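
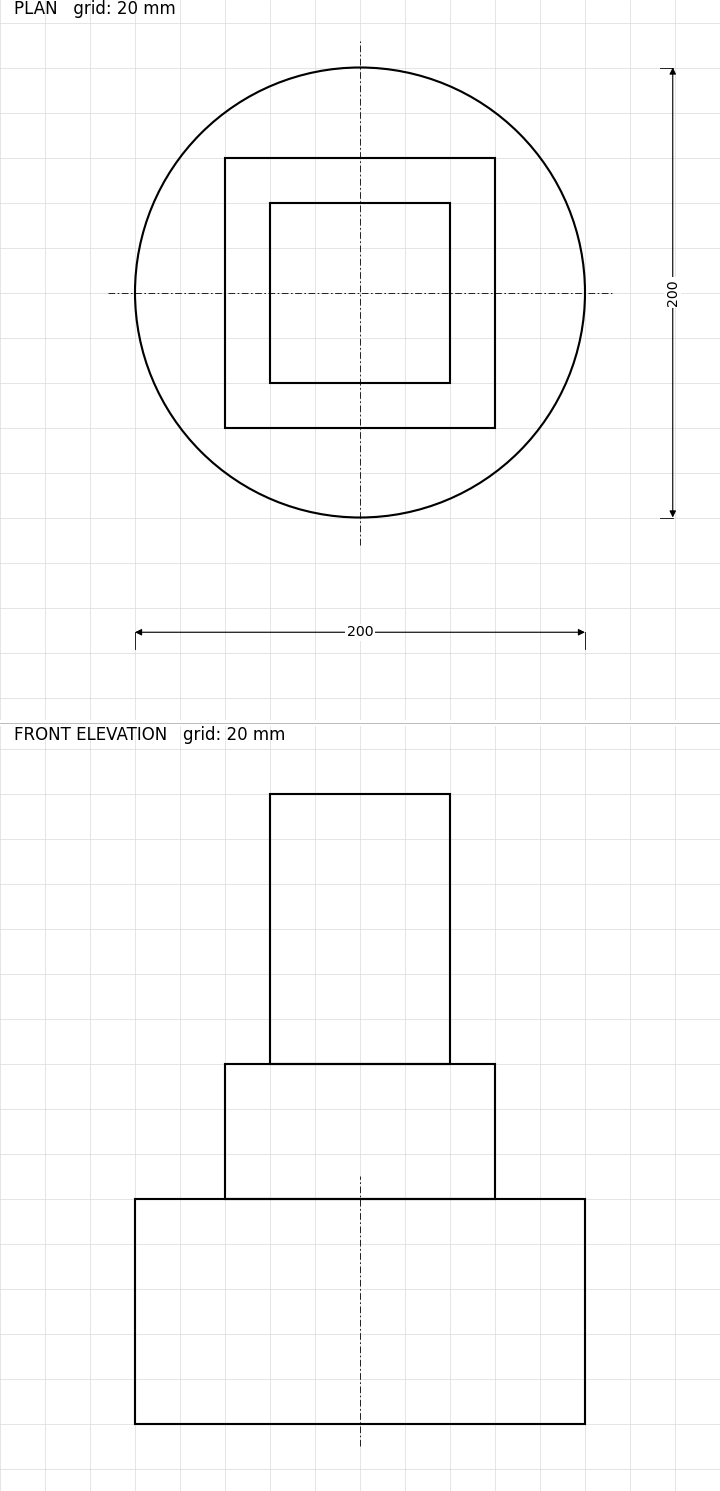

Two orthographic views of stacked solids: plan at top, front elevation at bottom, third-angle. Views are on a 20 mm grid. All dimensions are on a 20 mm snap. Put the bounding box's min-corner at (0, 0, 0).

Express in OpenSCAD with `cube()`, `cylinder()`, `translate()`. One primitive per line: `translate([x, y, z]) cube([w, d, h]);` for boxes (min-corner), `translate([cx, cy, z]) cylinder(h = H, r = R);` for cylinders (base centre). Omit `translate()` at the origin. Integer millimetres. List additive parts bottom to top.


translate([100, 100, 0]) cylinder(h = 100, r = 100);
translate([40, 40, 100]) cube([120, 120, 60]);
translate([60, 60, 160]) cube([80, 80, 120]);


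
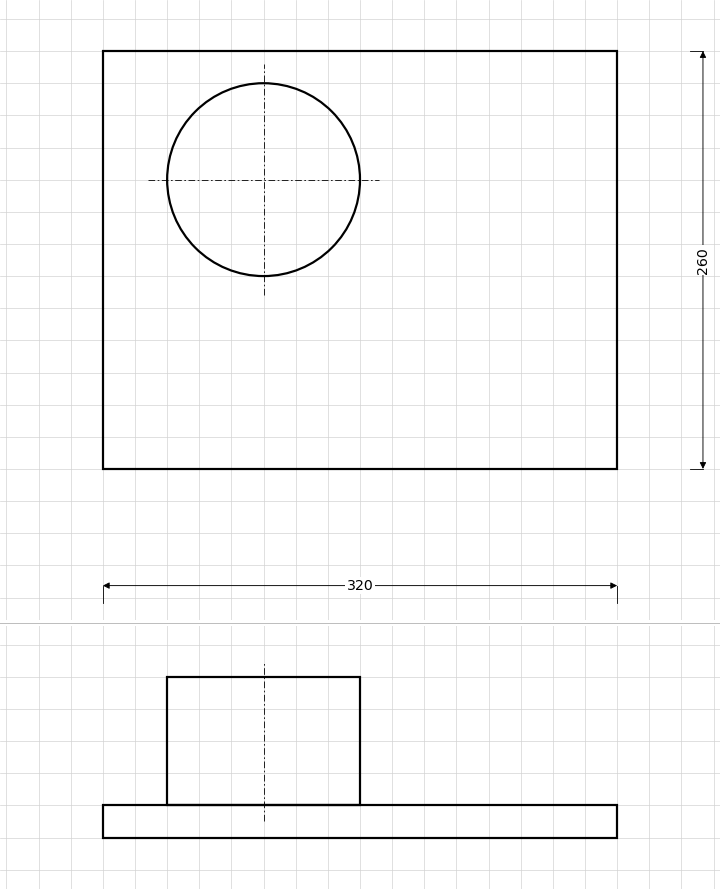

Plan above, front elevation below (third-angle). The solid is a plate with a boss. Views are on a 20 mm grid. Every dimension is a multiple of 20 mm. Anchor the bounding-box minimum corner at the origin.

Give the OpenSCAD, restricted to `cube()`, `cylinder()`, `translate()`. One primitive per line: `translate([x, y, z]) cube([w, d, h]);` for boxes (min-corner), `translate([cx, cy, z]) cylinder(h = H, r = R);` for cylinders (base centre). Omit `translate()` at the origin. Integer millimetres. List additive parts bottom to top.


cube([320, 260, 20]);
translate([100, 180, 20]) cylinder(h = 80, r = 60);


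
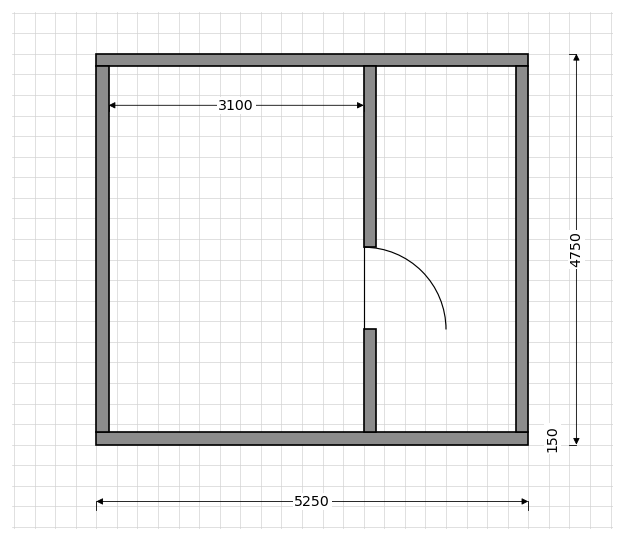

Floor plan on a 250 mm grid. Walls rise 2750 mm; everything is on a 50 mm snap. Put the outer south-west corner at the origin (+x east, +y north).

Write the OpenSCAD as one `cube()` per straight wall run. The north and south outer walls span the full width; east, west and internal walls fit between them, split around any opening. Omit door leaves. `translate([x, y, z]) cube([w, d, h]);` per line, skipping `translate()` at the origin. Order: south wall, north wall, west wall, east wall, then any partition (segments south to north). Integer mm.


cube([5250, 150, 2750]);
translate([0, 4600, 0]) cube([5250, 150, 2750]);
translate([0, 150, 0]) cube([150, 4450, 2750]);
translate([5100, 150, 0]) cube([150, 4450, 2750]);
translate([3250, 150, 0]) cube([150, 1250, 2750]);
translate([3250, 2400, 0]) cube([150, 2200, 2750]);


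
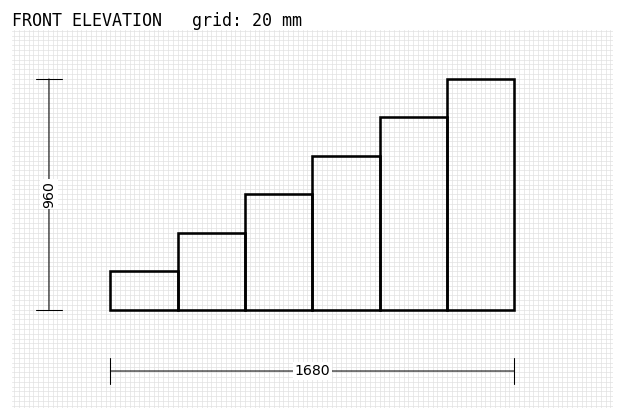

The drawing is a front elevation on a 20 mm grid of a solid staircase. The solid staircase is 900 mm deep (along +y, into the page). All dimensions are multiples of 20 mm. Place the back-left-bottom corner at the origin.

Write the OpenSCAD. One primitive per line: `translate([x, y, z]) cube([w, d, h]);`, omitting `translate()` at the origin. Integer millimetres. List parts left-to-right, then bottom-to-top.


cube([280, 900, 160]);
translate([280, 0, 0]) cube([280, 900, 320]);
translate([560, 0, 0]) cube([280, 900, 480]);
translate([840, 0, 0]) cube([280, 900, 640]);
translate([1120, 0, 0]) cube([280, 900, 800]);
translate([1400, 0, 0]) cube([280, 900, 960]);


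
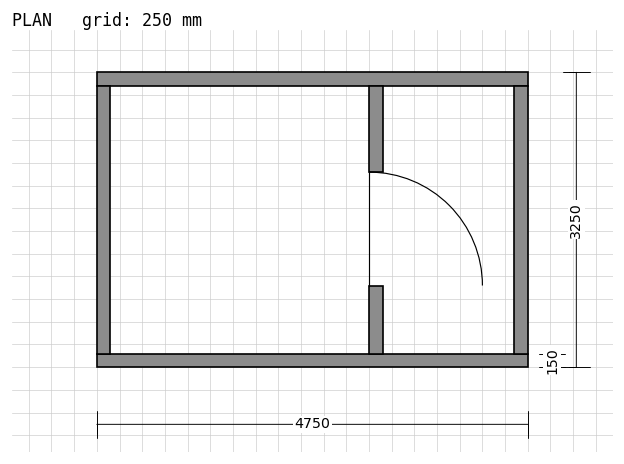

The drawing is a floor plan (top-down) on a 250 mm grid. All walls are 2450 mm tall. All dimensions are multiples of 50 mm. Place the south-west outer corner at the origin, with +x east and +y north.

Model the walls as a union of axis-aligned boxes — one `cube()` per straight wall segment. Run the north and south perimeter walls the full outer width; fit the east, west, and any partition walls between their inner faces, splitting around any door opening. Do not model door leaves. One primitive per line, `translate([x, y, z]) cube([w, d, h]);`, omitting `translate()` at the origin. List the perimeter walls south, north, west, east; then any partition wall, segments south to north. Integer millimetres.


cube([4750, 150, 2450]);
translate([0, 3100, 0]) cube([4750, 150, 2450]);
translate([0, 150, 0]) cube([150, 2950, 2450]);
translate([4600, 150, 0]) cube([150, 2950, 2450]);
translate([3000, 150, 0]) cube([150, 750, 2450]);
translate([3000, 2150, 0]) cube([150, 950, 2450]);


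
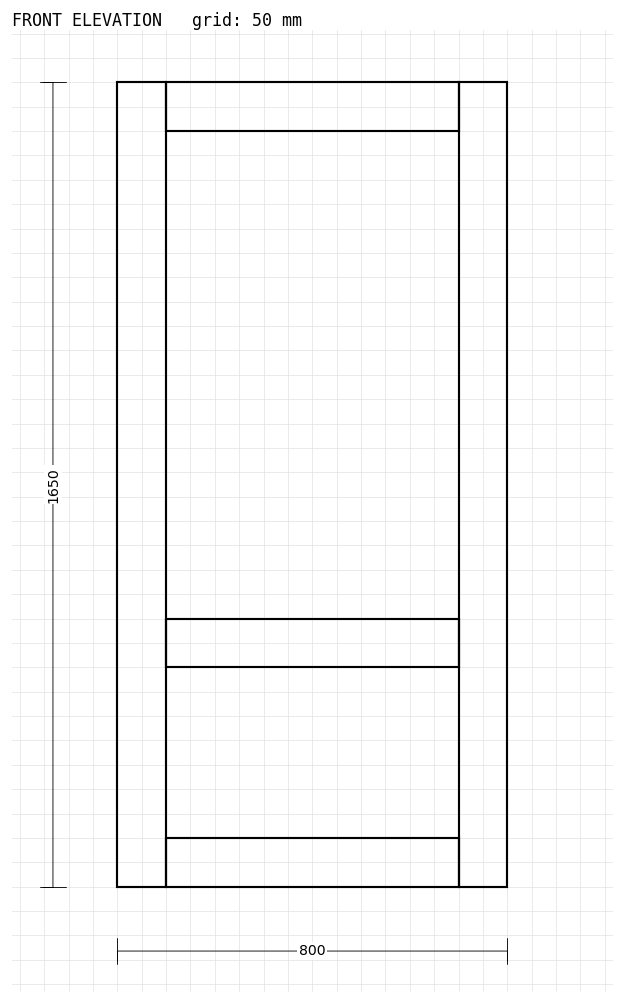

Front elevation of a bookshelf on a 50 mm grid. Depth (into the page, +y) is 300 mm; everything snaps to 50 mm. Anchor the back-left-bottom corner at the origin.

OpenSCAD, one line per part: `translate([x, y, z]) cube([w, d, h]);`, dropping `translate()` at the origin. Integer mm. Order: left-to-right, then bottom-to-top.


cube([100, 300, 1650]);
translate([100, 0, 0]) cube([600, 300, 100]);
translate([100, 0, 450]) cube([600, 300, 100]);
translate([100, 0, 1550]) cube([600, 300, 100]);
translate([700, 0, 0]) cube([100, 300, 1650]);


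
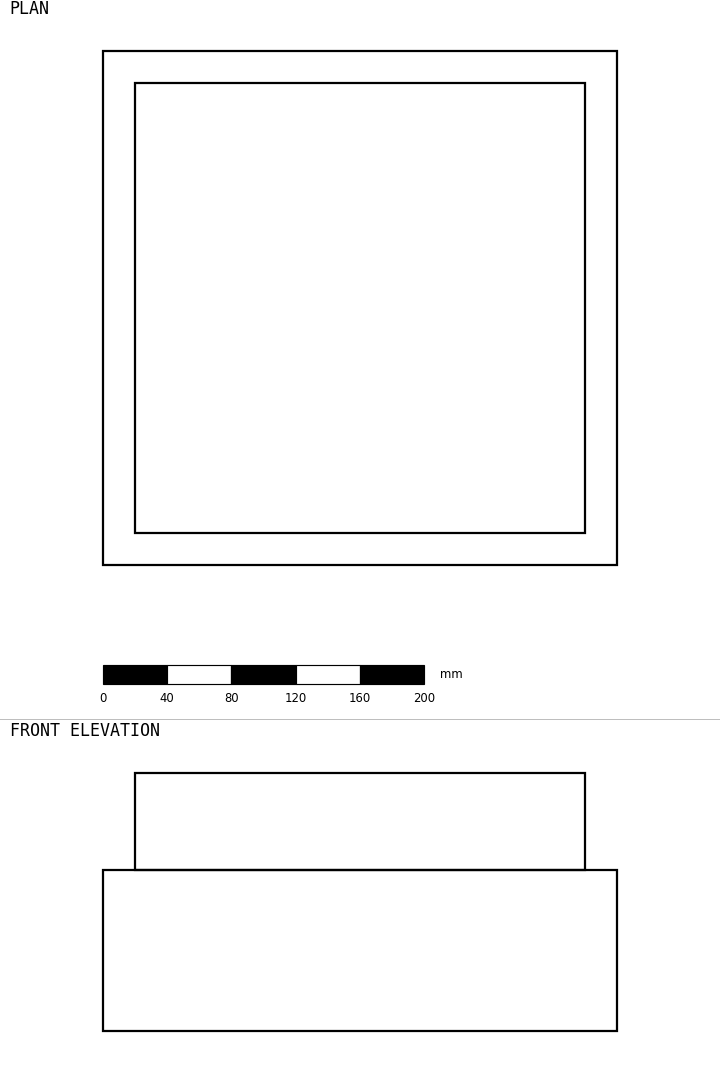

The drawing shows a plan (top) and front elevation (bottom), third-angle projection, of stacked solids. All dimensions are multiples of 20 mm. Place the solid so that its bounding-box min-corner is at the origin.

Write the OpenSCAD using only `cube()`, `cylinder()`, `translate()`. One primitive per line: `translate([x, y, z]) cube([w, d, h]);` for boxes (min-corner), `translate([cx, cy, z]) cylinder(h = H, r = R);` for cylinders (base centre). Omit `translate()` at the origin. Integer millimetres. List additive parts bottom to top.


cube([320, 320, 100]);
translate([20, 20, 100]) cube([280, 280, 60]);


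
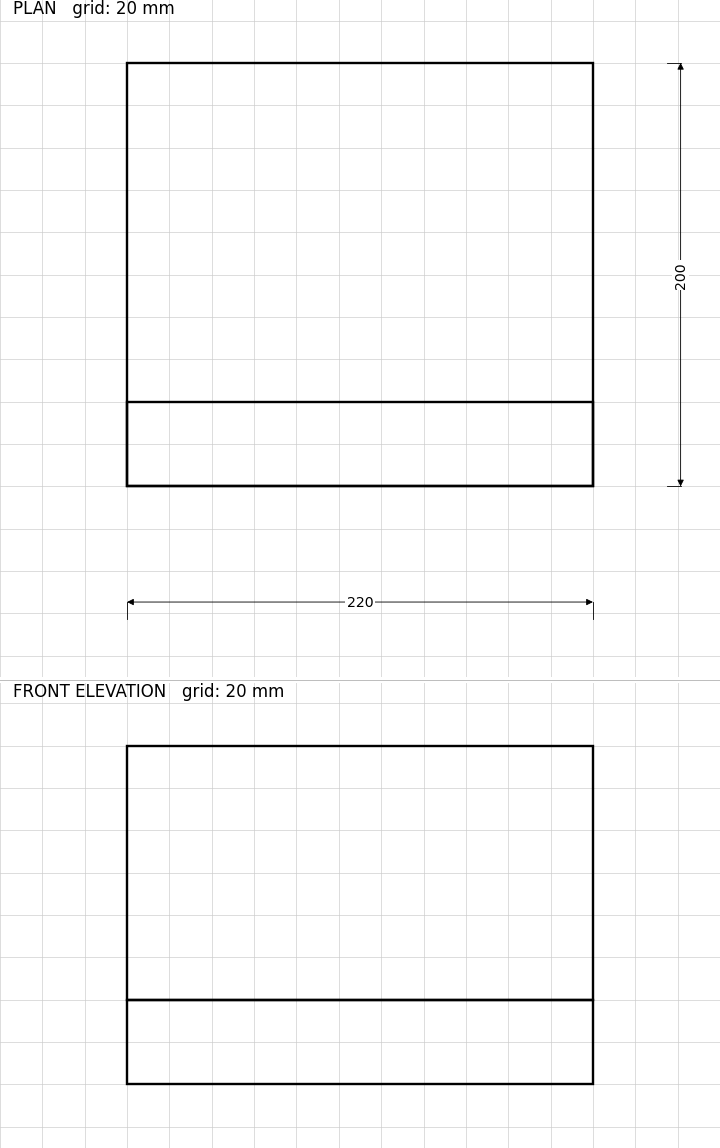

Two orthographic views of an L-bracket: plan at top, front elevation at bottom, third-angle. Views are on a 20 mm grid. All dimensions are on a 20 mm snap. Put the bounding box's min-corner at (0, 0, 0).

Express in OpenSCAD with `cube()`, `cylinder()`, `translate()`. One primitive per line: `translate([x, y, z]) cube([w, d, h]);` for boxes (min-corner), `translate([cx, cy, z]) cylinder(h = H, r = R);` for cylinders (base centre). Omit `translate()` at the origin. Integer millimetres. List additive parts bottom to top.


cube([220, 200, 40]);
translate([0, 0, 40]) cube([220, 40, 120]);


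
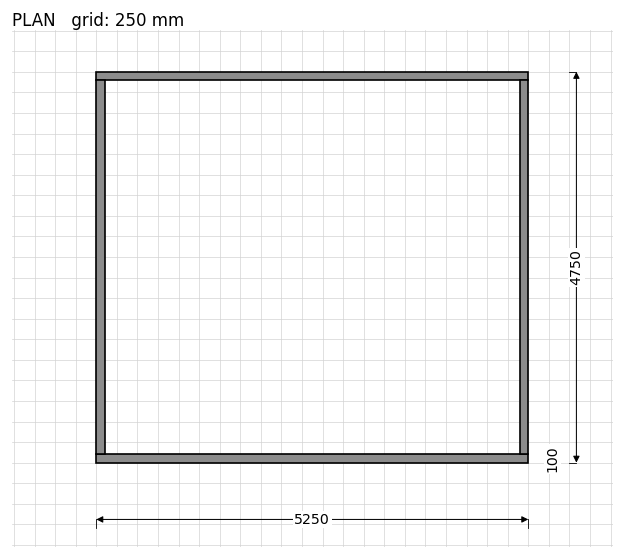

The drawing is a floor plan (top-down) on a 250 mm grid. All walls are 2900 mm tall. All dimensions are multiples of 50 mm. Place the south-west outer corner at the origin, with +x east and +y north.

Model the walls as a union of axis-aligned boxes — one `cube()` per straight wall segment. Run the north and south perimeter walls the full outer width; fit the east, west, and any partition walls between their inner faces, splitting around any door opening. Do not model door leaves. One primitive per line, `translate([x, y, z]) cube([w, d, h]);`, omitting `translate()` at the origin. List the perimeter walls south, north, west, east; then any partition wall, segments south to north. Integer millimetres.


cube([5250, 100, 2900]);
translate([0, 4650, 0]) cube([5250, 100, 2900]);
translate([0, 100, 0]) cube([100, 4550, 2900]);
translate([5150, 100, 0]) cube([100, 4550, 2900]);


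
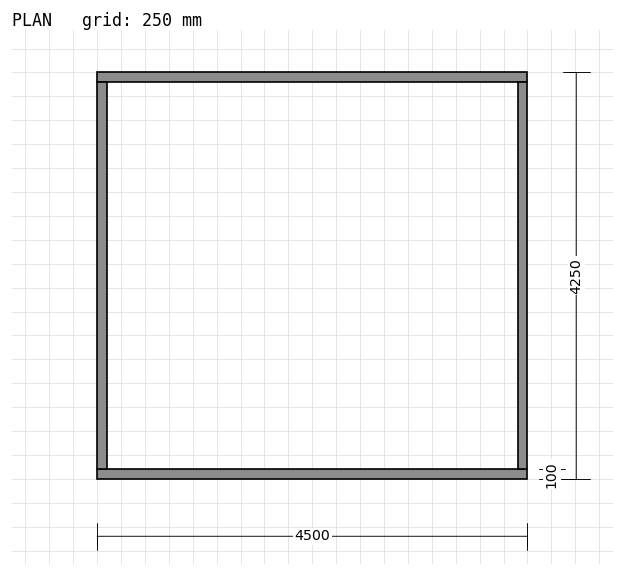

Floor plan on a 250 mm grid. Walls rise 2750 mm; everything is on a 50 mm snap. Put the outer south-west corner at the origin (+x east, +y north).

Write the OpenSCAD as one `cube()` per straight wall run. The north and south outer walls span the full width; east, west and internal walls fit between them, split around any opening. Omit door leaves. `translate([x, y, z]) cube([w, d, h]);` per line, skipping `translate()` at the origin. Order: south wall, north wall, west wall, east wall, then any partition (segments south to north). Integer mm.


cube([4500, 100, 2750]);
translate([0, 4150, 0]) cube([4500, 100, 2750]);
translate([0, 100, 0]) cube([100, 4050, 2750]);
translate([4400, 100, 0]) cube([100, 4050, 2750]);


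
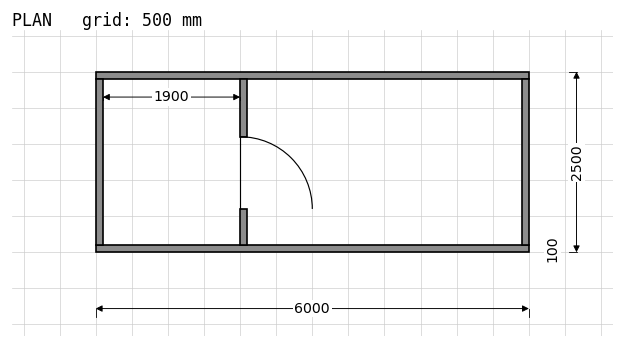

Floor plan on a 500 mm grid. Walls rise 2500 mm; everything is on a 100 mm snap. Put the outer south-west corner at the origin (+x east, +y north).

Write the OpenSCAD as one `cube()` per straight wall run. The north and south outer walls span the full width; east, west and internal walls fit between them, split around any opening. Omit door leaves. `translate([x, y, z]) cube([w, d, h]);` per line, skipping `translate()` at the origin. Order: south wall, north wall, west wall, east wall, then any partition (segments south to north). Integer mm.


cube([6000, 100, 2500]);
translate([0, 2400, 0]) cube([6000, 100, 2500]);
translate([0, 100, 0]) cube([100, 2300, 2500]);
translate([5900, 100, 0]) cube([100, 2300, 2500]);
translate([2000, 100, 0]) cube([100, 500, 2500]);
translate([2000, 1600, 0]) cube([100, 800, 2500]);


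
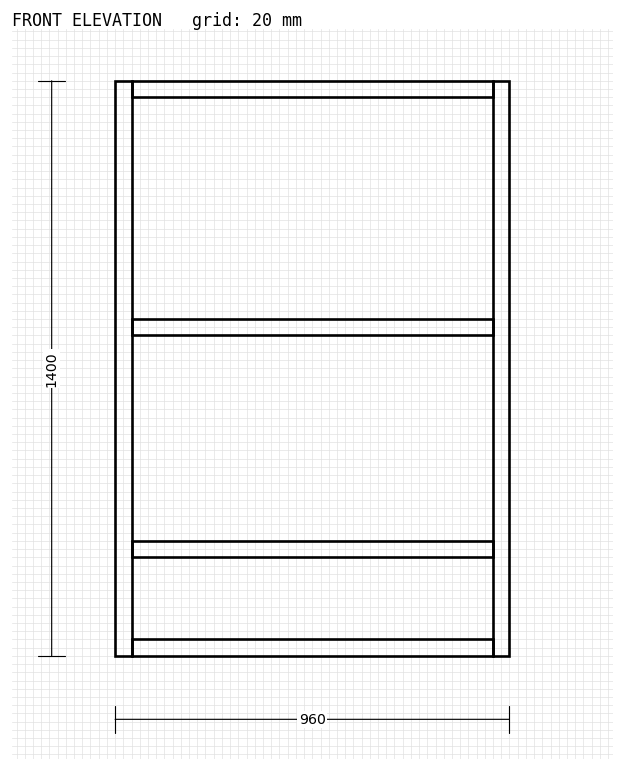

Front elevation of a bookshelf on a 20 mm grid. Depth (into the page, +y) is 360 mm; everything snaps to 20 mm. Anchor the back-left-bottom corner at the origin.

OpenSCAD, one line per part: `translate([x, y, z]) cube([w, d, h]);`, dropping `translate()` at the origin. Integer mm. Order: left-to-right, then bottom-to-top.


cube([40, 360, 1400]);
translate([40, 0, 0]) cube([880, 360, 40]);
translate([40, 0, 240]) cube([880, 360, 40]);
translate([40, 0, 780]) cube([880, 360, 40]);
translate([40, 0, 1360]) cube([880, 360, 40]);
translate([920, 0, 0]) cube([40, 360, 1400]);


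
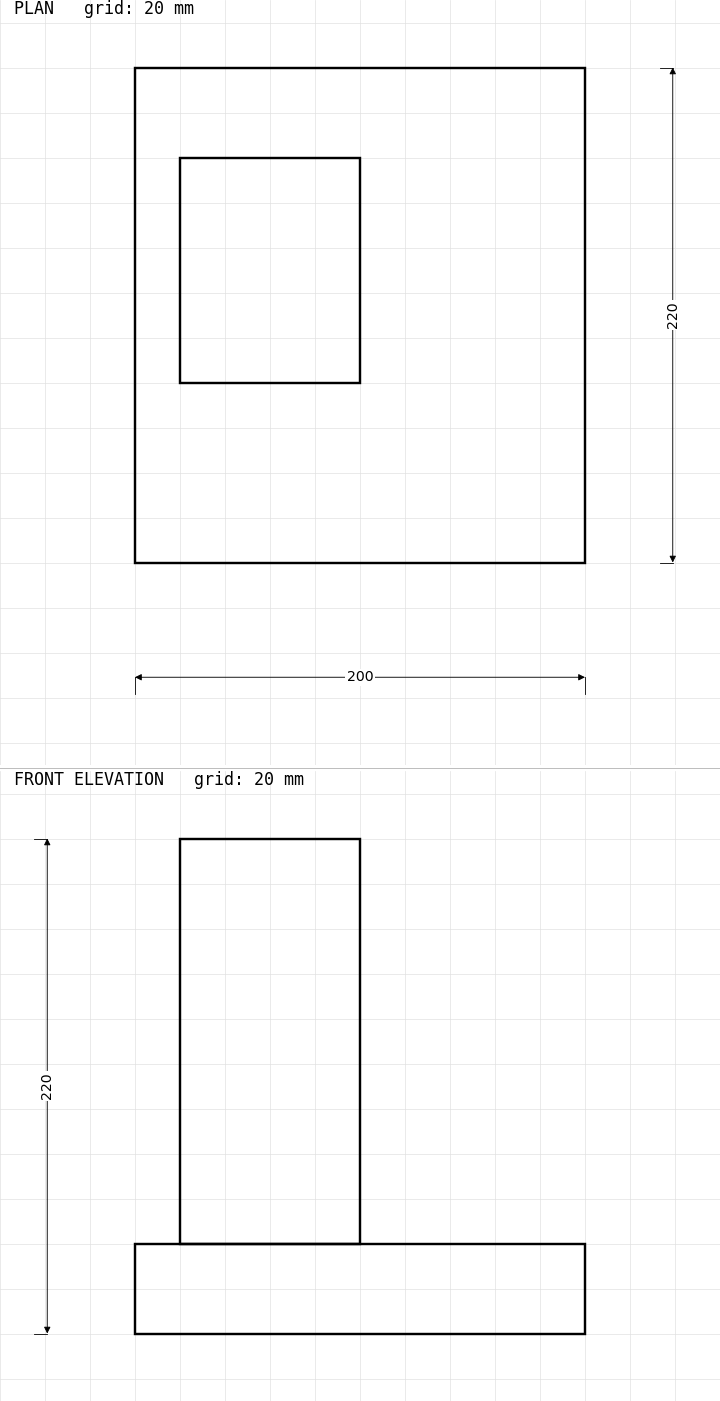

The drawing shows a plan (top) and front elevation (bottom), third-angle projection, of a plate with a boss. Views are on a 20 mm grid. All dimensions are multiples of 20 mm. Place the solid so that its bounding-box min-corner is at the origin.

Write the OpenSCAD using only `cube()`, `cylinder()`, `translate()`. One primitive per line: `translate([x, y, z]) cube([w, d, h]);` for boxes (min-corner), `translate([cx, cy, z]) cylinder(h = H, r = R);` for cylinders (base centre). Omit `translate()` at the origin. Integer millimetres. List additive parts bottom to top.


cube([200, 220, 40]);
translate([20, 80, 40]) cube([80, 100, 180]);


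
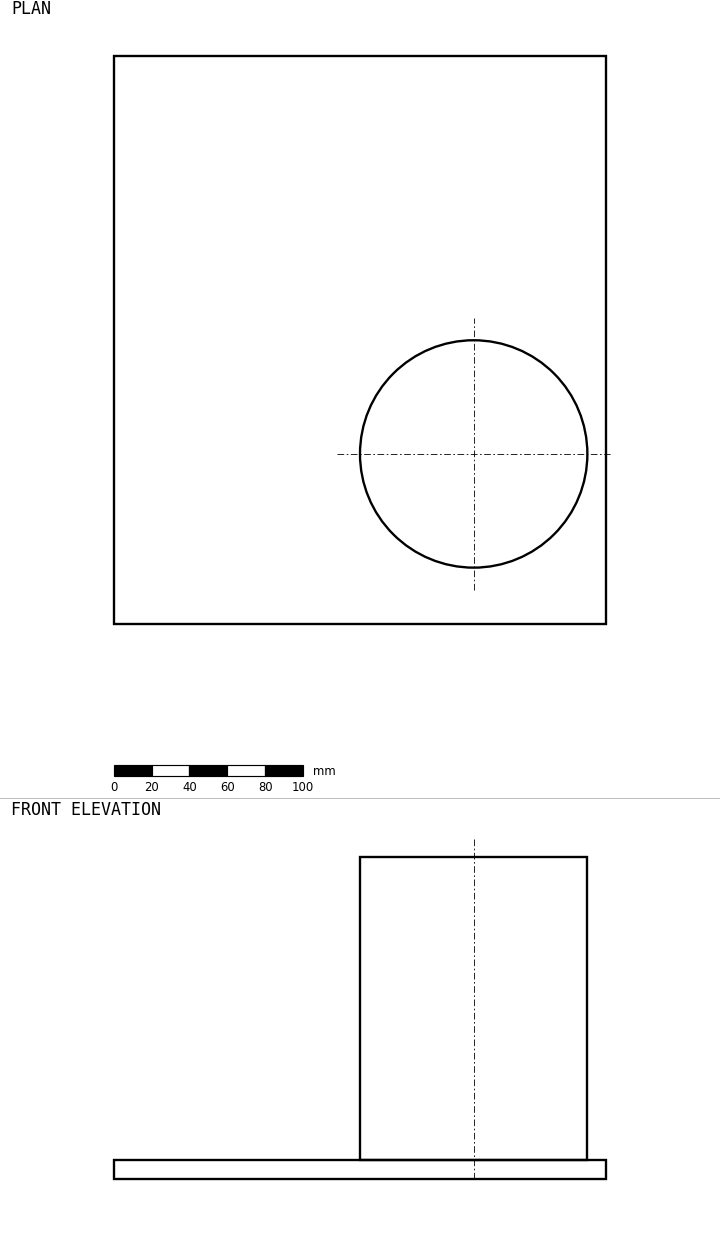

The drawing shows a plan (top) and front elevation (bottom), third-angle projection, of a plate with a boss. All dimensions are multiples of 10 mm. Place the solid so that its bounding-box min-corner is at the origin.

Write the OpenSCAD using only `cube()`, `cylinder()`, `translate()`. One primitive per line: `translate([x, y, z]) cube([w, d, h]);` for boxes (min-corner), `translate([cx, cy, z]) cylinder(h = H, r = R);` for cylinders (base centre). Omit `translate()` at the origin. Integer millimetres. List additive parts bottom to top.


cube([260, 300, 10]);
translate([190, 90, 10]) cylinder(h = 160, r = 60);


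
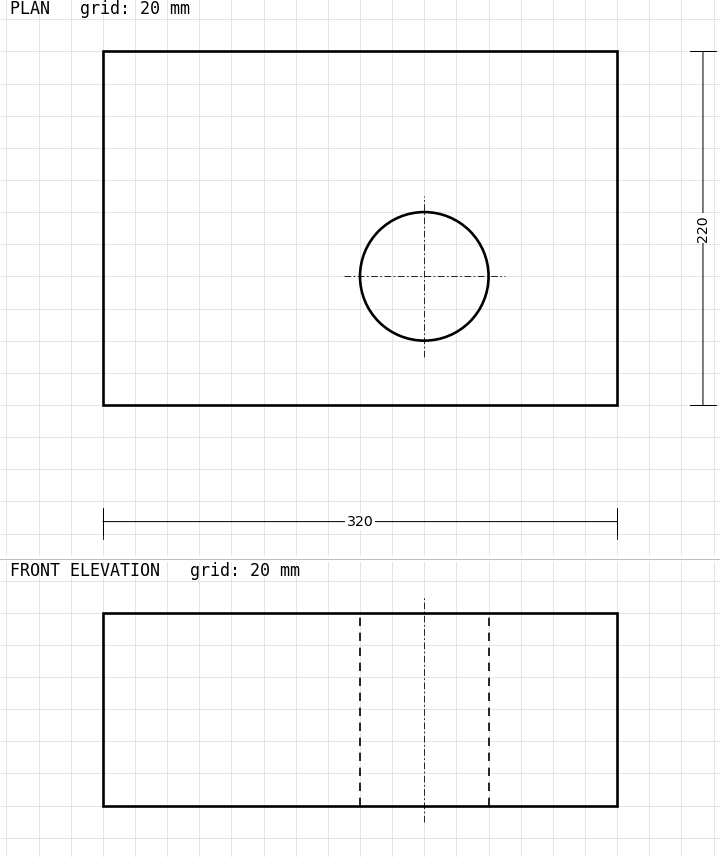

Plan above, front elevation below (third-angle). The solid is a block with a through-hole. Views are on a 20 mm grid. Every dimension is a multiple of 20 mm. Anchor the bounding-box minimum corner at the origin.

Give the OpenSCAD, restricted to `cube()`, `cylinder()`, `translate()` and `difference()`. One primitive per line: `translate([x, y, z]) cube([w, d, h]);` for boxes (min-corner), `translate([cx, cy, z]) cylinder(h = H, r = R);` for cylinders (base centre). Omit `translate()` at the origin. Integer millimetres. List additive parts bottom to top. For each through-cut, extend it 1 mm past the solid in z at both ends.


difference() {
  cube([320, 220, 120]);
  translate([200, 80, -1]) cylinder(h = 122, r = 40);
}


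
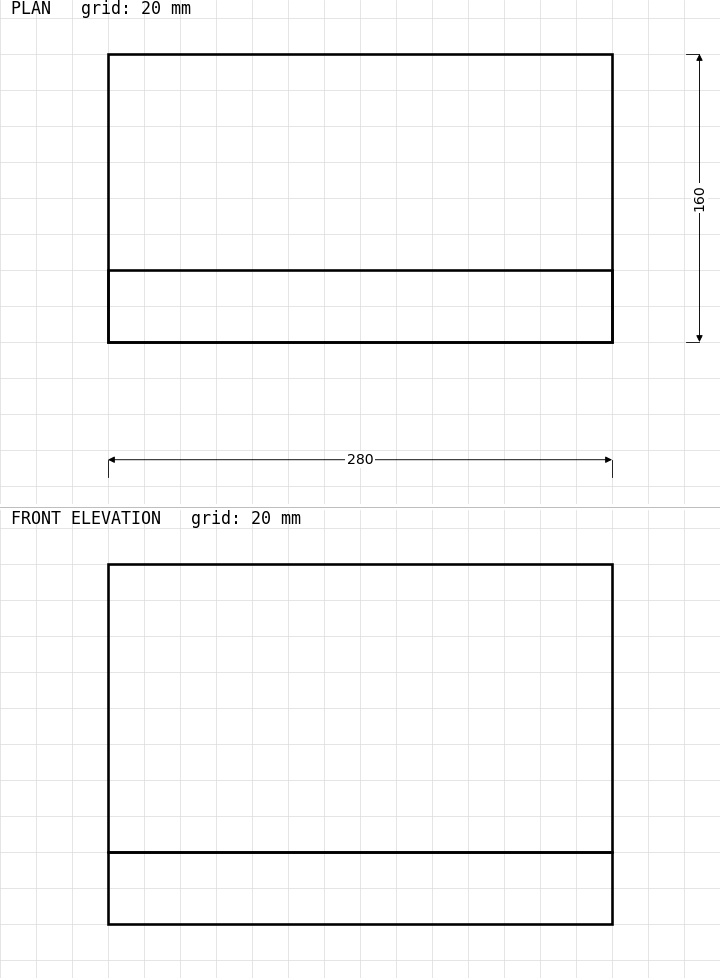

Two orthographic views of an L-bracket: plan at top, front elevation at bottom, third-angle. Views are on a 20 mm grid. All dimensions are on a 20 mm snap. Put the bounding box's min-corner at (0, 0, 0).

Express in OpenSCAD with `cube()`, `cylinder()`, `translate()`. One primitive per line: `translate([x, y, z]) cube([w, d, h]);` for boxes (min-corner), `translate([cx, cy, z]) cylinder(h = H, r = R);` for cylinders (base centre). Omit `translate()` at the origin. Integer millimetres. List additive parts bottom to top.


cube([280, 160, 40]);
translate([0, 0, 40]) cube([280, 40, 160]);


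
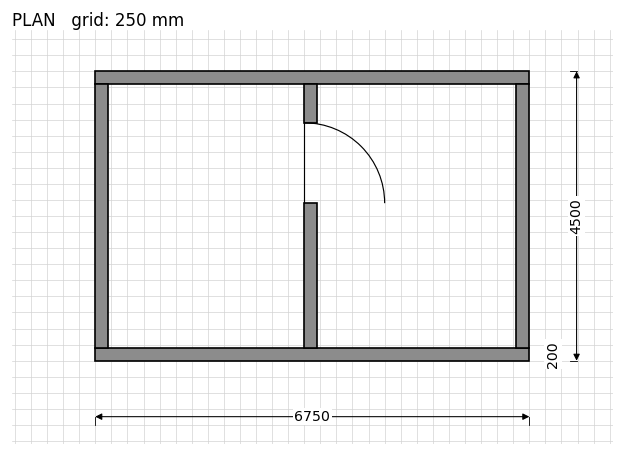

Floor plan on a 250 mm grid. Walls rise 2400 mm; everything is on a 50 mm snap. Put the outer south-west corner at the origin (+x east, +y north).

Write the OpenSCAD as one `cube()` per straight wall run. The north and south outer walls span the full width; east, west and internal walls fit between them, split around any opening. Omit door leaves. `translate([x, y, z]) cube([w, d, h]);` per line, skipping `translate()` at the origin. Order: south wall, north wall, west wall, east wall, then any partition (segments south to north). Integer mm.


cube([6750, 200, 2400]);
translate([0, 4300, 0]) cube([6750, 200, 2400]);
translate([0, 200, 0]) cube([200, 4100, 2400]);
translate([6550, 200, 0]) cube([200, 4100, 2400]);
translate([3250, 200, 0]) cube([200, 2250, 2400]);
translate([3250, 3700, 0]) cube([200, 600, 2400]);


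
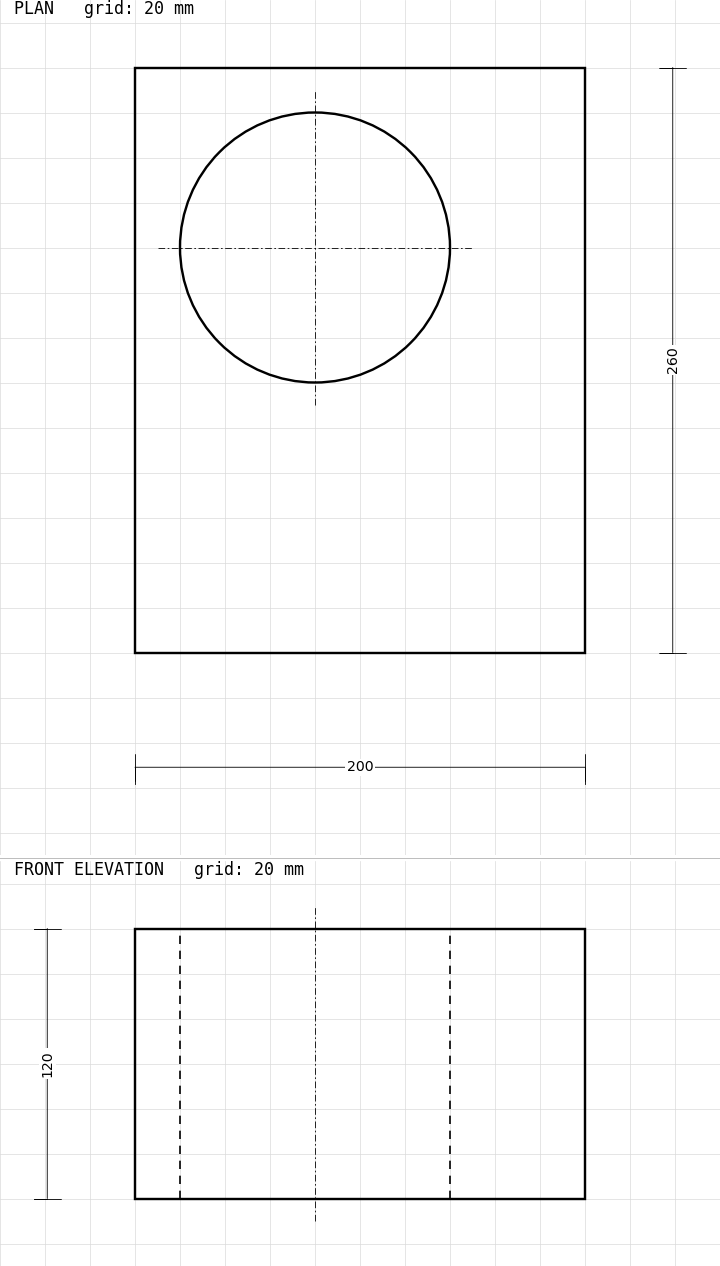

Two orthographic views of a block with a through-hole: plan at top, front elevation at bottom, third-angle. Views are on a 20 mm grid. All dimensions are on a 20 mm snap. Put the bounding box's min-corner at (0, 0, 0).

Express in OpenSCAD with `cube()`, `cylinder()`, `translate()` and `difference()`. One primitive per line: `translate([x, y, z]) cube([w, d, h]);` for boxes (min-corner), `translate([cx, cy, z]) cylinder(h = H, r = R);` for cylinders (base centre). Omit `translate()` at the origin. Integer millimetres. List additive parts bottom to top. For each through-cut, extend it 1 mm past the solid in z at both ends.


difference() {
  cube([200, 260, 120]);
  translate([80, 180, -1]) cylinder(h = 122, r = 60);
}


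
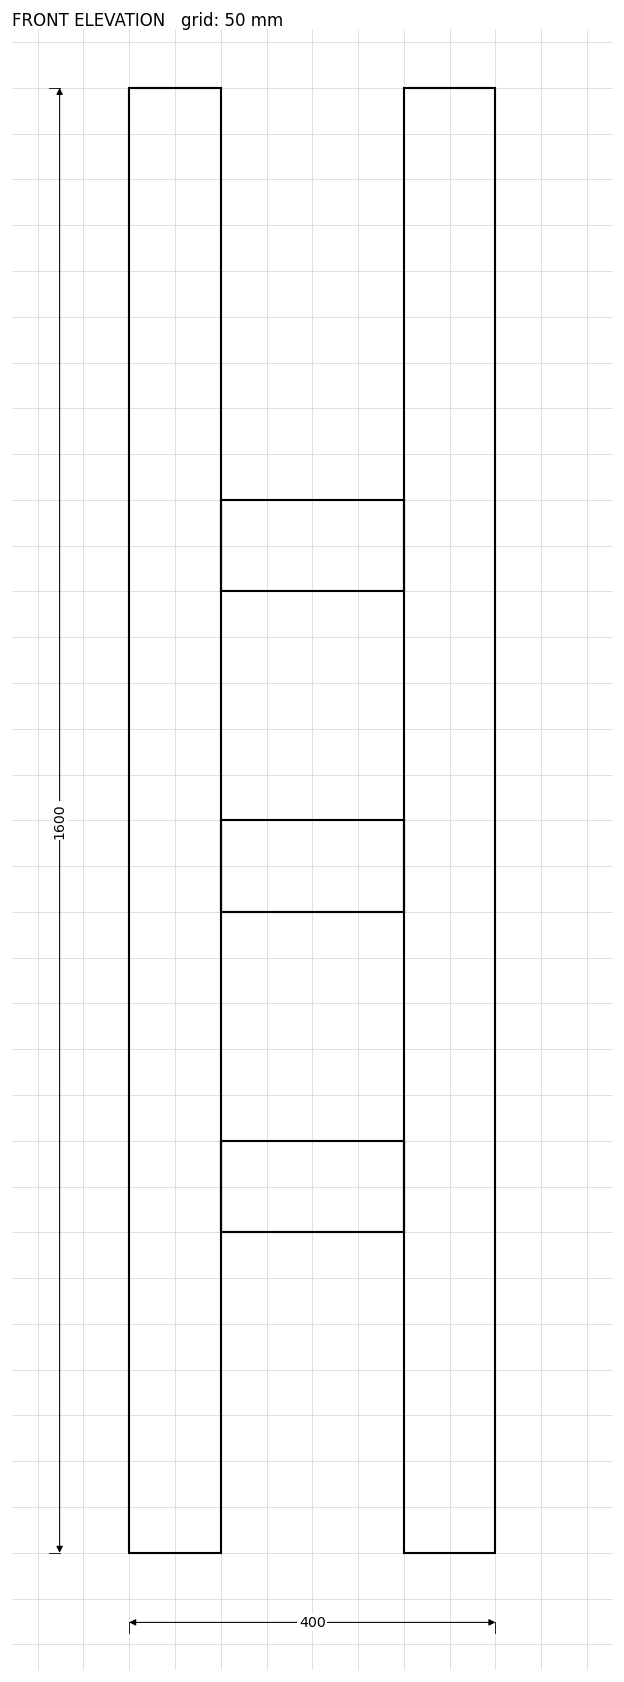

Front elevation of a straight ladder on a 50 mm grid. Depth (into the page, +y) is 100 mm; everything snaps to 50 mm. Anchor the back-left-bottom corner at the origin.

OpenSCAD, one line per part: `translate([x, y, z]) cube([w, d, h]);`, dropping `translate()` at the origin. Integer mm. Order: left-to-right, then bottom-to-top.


cube([100, 100, 1600]);
translate([100, 0, 350]) cube([200, 100, 100]);
translate([100, 0, 700]) cube([200, 100, 100]);
translate([100, 0, 1050]) cube([200, 100, 100]);
translate([300, 0, 0]) cube([100, 100, 1600]);


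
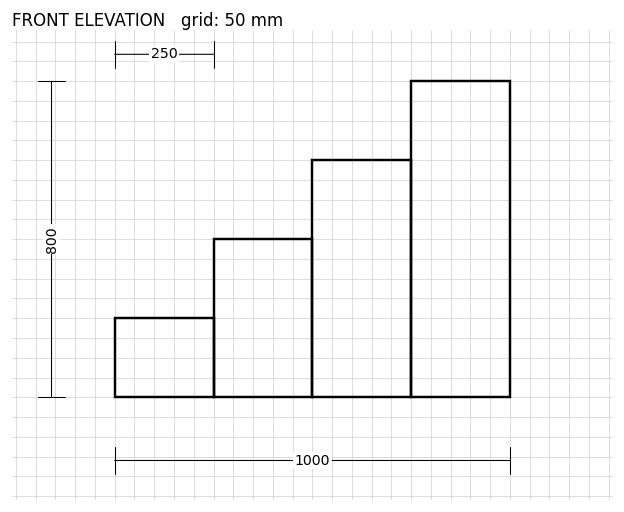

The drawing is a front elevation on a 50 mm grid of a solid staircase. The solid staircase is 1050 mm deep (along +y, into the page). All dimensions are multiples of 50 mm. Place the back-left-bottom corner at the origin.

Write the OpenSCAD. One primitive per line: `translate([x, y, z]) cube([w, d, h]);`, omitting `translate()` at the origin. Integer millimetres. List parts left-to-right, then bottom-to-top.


cube([250, 1050, 200]);
translate([250, 0, 0]) cube([250, 1050, 400]);
translate([500, 0, 0]) cube([250, 1050, 600]);
translate([750, 0, 0]) cube([250, 1050, 800]);


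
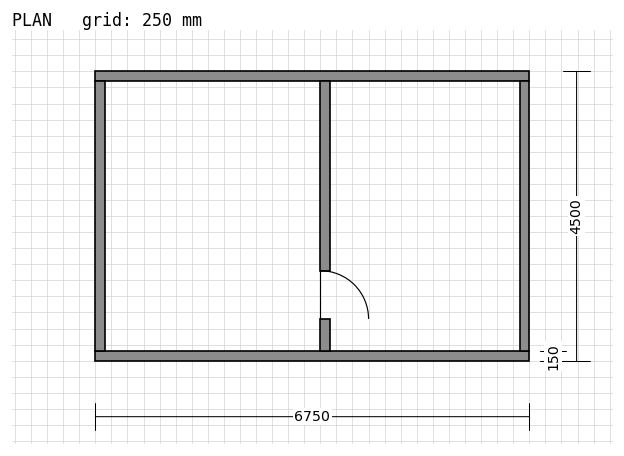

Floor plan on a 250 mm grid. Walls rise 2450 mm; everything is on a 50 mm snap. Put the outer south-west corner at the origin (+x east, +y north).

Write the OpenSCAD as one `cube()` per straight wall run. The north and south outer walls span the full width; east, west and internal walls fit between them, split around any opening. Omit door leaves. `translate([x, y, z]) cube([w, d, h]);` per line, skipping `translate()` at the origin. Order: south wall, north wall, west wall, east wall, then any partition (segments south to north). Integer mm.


cube([6750, 150, 2450]);
translate([0, 4350, 0]) cube([6750, 150, 2450]);
translate([0, 150, 0]) cube([150, 4200, 2450]);
translate([6600, 150, 0]) cube([150, 4200, 2450]);
translate([3500, 150, 0]) cube([150, 500, 2450]);
translate([3500, 1400, 0]) cube([150, 2950, 2450]);


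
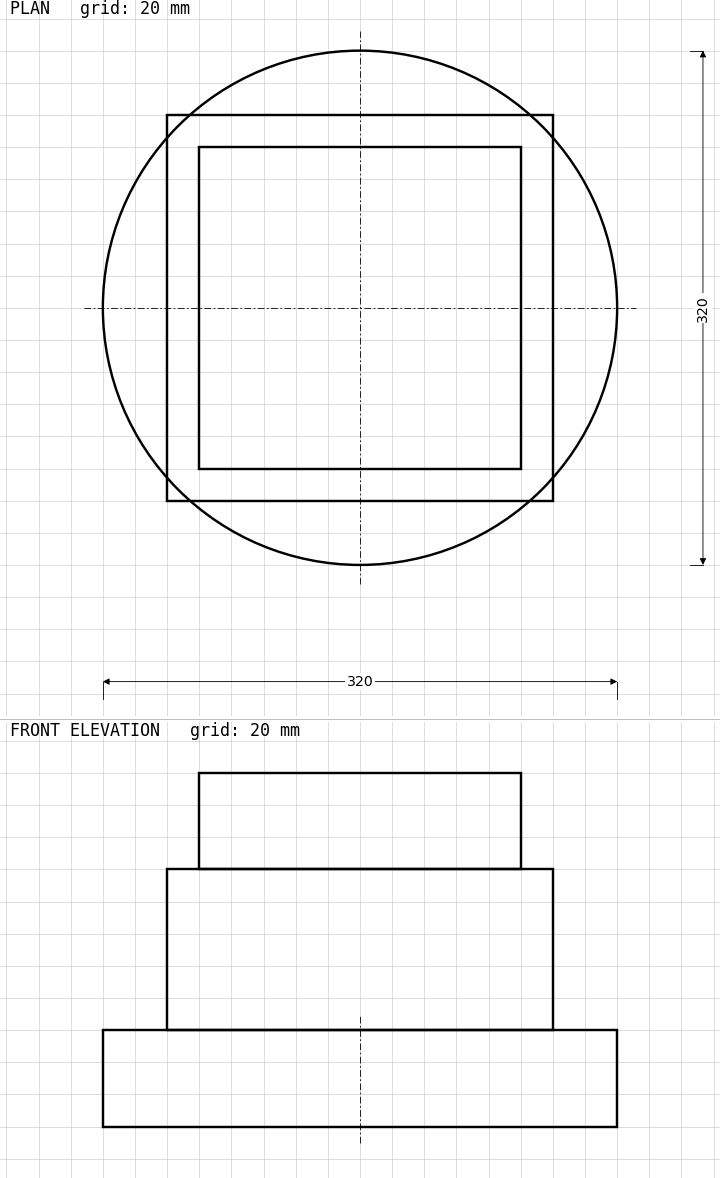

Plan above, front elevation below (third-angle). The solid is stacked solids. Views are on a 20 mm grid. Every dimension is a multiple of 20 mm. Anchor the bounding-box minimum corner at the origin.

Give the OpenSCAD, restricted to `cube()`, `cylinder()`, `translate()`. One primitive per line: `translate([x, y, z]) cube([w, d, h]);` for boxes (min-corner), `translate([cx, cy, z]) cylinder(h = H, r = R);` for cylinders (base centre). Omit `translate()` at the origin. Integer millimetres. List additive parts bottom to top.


translate([160, 160, 0]) cylinder(h = 60, r = 160);
translate([40, 40, 60]) cube([240, 240, 100]);
translate([60, 60, 160]) cube([200, 200, 60]);


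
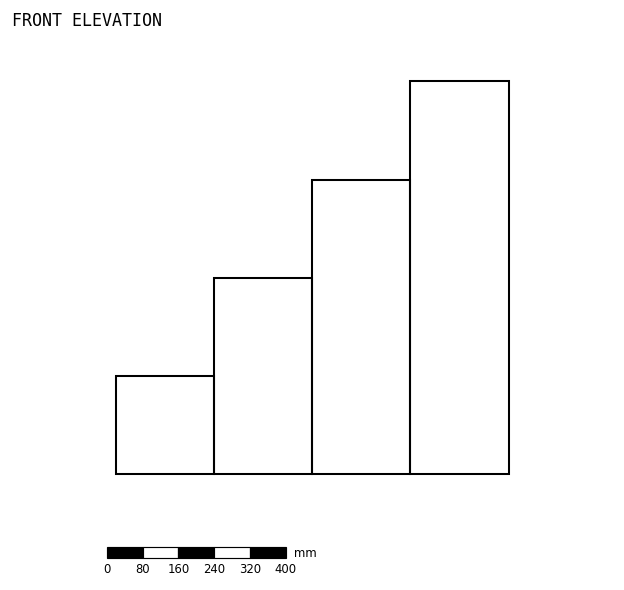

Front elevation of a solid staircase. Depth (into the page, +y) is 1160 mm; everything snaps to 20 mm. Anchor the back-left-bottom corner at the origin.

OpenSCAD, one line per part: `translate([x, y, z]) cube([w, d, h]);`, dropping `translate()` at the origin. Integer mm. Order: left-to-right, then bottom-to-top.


cube([220, 1160, 220]);
translate([220, 0, 0]) cube([220, 1160, 440]);
translate([440, 0, 0]) cube([220, 1160, 660]);
translate([660, 0, 0]) cube([220, 1160, 880]);


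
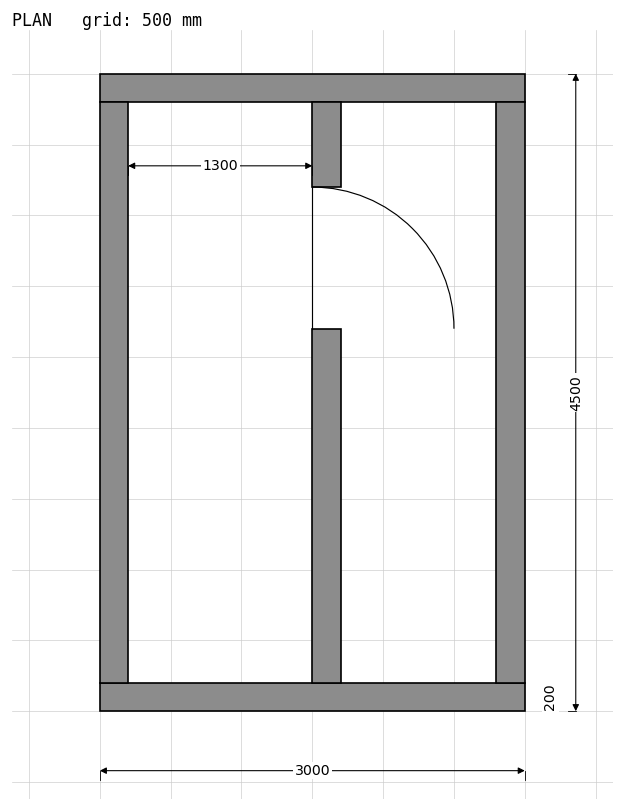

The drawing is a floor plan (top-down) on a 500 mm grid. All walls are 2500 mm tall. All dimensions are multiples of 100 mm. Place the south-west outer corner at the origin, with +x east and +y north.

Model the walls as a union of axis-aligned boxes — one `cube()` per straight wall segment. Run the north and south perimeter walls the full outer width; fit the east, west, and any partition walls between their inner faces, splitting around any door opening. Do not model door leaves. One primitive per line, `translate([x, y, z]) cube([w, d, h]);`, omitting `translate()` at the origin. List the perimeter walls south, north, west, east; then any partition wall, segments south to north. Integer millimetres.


cube([3000, 200, 2500]);
translate([0, 4300, 0]) cube([3000, 200, 2500]);
translate([0, 200, 0]) cube([200, 4100, 2500]);
translate([2800, 200, 0]) cube([200, 4100, 2500]);
translate([1500, 200, 0]) cube([200, 2500, 2500]);
translate([1500, 3700, 0]) cube([200, 600, 2500]);


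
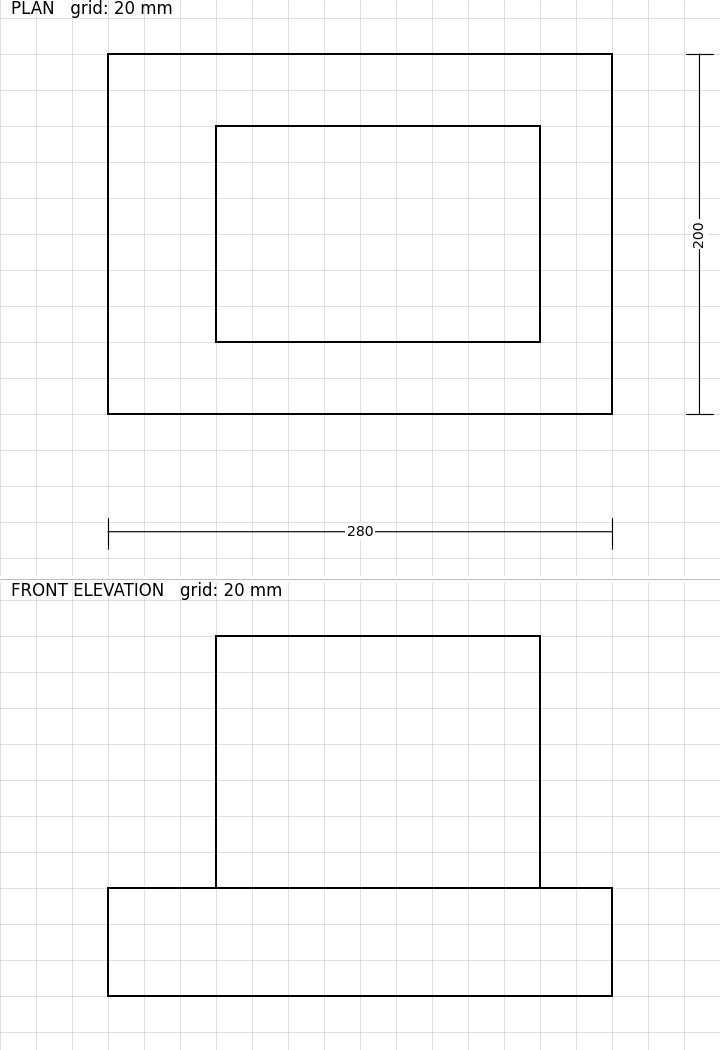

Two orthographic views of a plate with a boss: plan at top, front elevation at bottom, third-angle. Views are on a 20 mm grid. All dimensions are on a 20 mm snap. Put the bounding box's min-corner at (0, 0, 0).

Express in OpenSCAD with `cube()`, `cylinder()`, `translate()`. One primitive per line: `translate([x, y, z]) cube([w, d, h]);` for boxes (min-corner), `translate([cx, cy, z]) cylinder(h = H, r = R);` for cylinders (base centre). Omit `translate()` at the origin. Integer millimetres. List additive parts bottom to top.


cube([280, 200, 60]);
translate([60, 40, 60]) cube([180, 120, 140]);


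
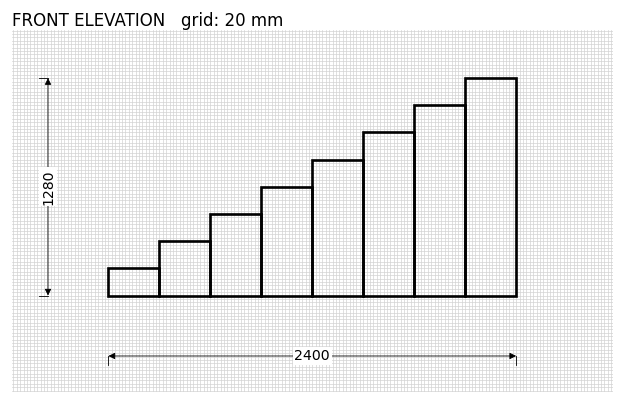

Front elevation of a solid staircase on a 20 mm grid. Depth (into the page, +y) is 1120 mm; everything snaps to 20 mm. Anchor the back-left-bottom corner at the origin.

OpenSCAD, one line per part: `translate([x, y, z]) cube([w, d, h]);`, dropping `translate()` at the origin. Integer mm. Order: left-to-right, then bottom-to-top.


cube([300, 1120, 160]);
translate([300, 0, 0]) cube([300, 1120, 320]);
translate([600, 0, 0]) cube([300, 1120, 480]);
translate([900, 0, 0]) cube([300, 1120, 640]);
translate([1200, 0, 0]) cube([300, 1120, 800]);
translate([1500, 0, 0]) cube([300, 1120, 960]);
translate([1800, 0, 0]) cube([300, 1120, 1120]);
translate([2100, 0, 0]) cube([300, 1120, 1280]);


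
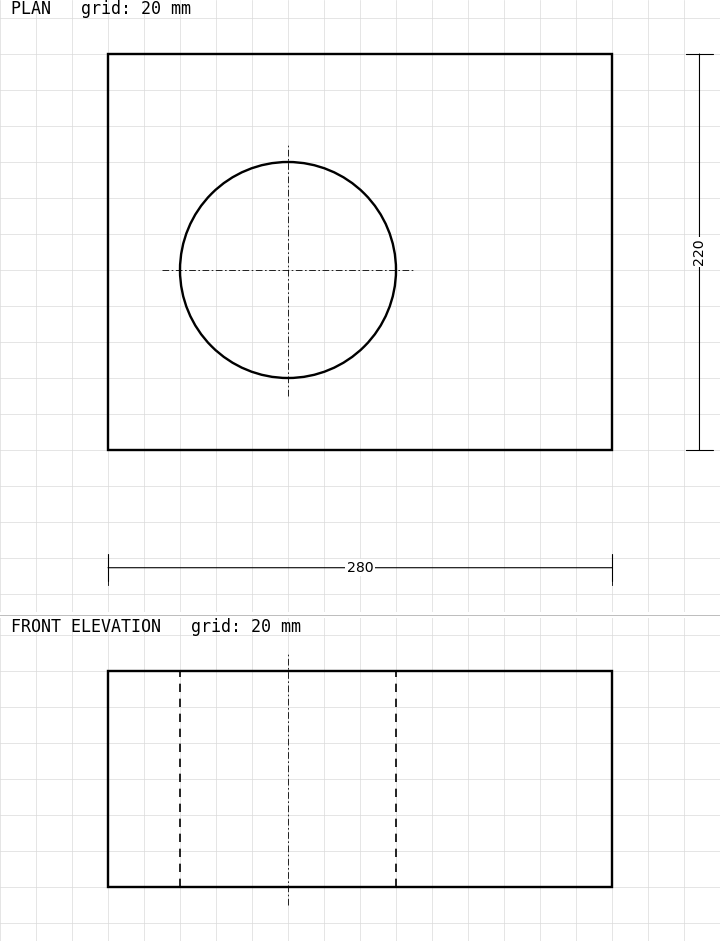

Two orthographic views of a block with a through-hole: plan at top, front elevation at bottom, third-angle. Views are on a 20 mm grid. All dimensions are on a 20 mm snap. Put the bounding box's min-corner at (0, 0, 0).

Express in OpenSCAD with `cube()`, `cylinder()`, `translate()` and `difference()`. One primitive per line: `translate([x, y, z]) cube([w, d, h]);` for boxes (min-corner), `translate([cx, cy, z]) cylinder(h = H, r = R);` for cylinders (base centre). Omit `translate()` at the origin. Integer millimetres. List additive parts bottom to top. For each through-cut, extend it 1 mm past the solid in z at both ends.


difference() {
  cube([280, 220, 120]);
  translate([100, 100, -1]) cylinder(h = 122, r = 60);
}


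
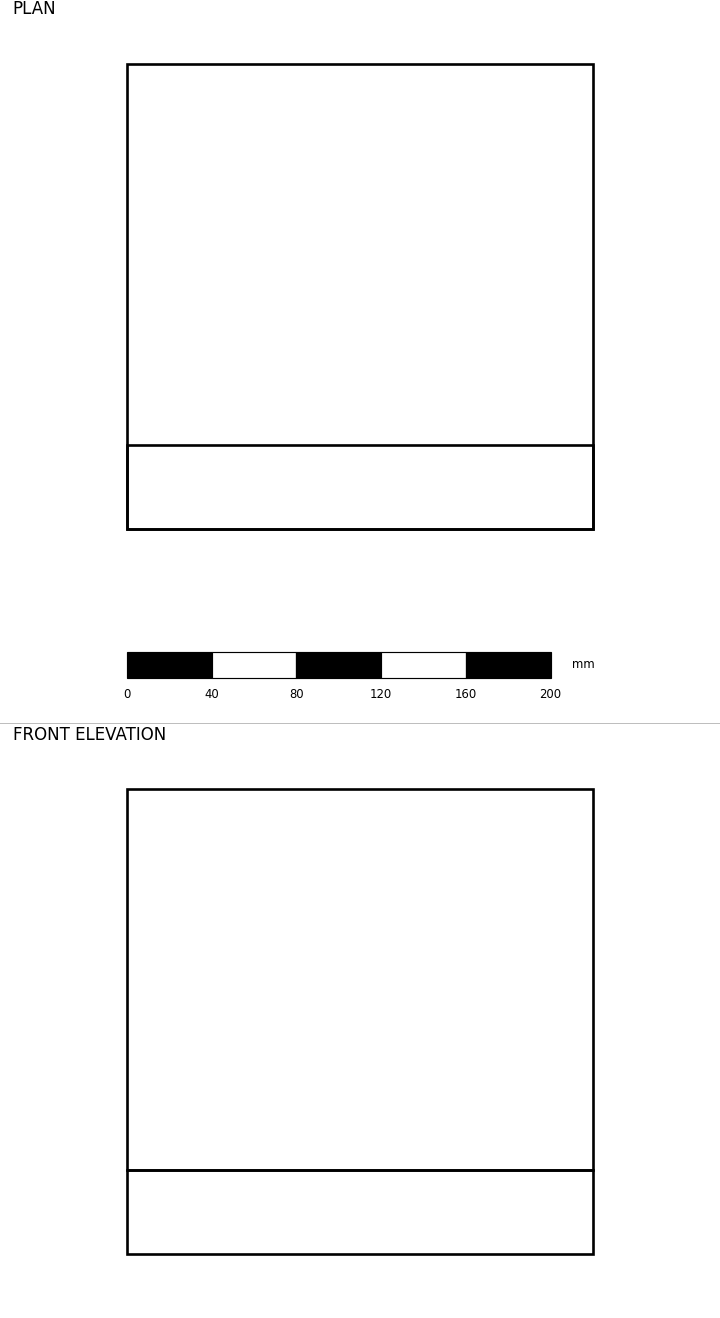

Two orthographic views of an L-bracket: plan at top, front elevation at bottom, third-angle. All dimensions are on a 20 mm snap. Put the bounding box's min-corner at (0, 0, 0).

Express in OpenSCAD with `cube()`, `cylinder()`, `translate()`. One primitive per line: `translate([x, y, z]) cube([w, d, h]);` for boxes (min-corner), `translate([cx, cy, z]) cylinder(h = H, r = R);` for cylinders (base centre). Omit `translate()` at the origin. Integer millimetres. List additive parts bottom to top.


cube([220, 220, 40]);
translate([0, 0, 40]) cube([220, 40, 180]);


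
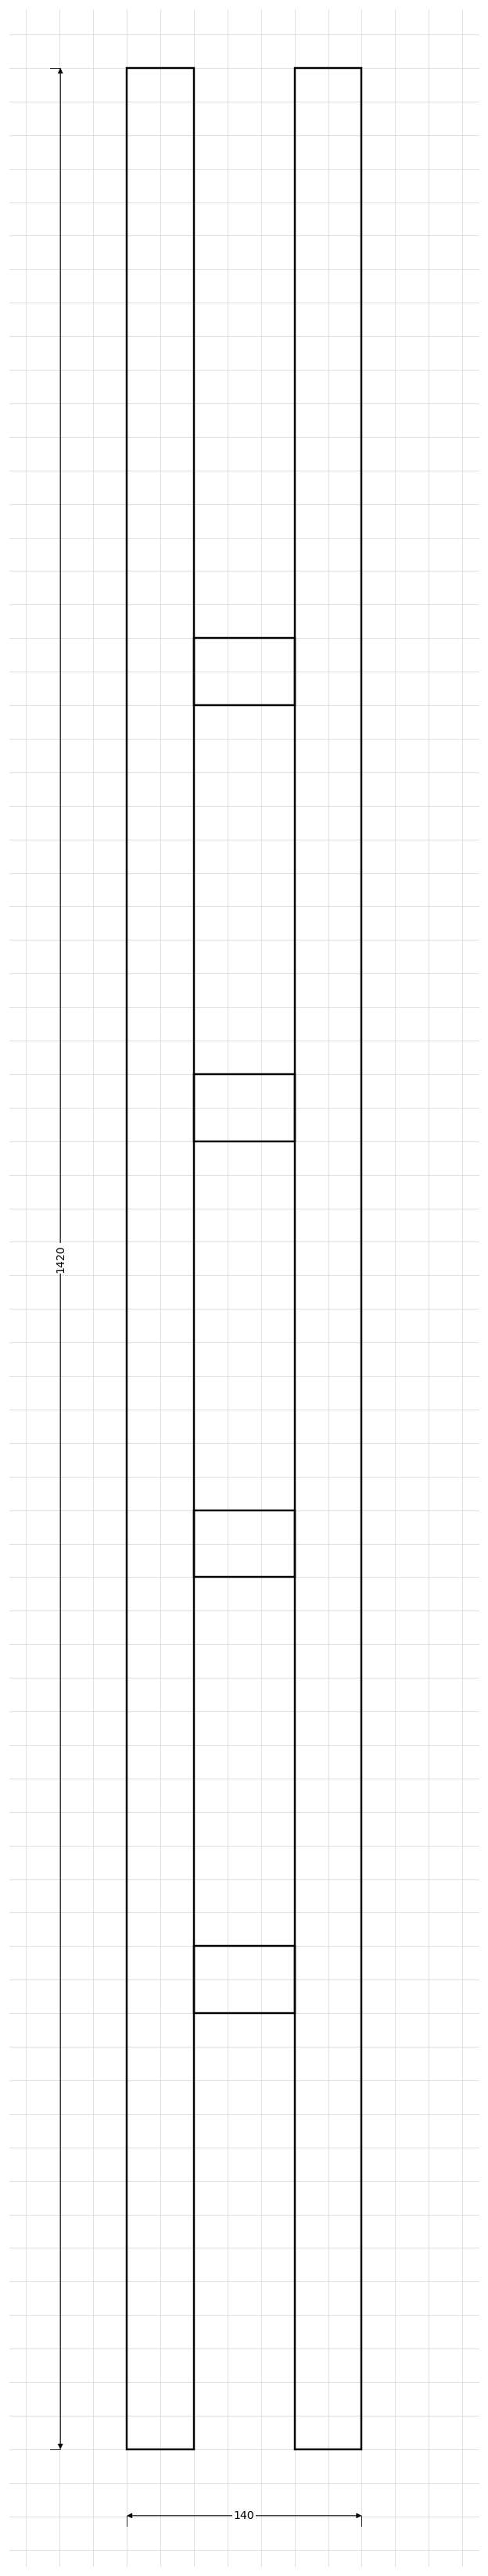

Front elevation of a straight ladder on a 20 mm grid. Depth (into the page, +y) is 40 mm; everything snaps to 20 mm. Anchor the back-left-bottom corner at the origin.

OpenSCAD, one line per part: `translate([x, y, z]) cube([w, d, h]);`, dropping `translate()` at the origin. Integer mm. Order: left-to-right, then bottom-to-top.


cube([40, 40, 1420]);
translate([40, 0, 260]) cube([60, 40, 40]);
translate([40, 0, 520]) cube([60, 40, 40]);
translate([40, 0, 780]) cube([60, 40, 40]);
translate([40, 0, 1040]) cube([60, 40, 40]);
translate([100, 0, 0]) cube([40, 40, 1420]);


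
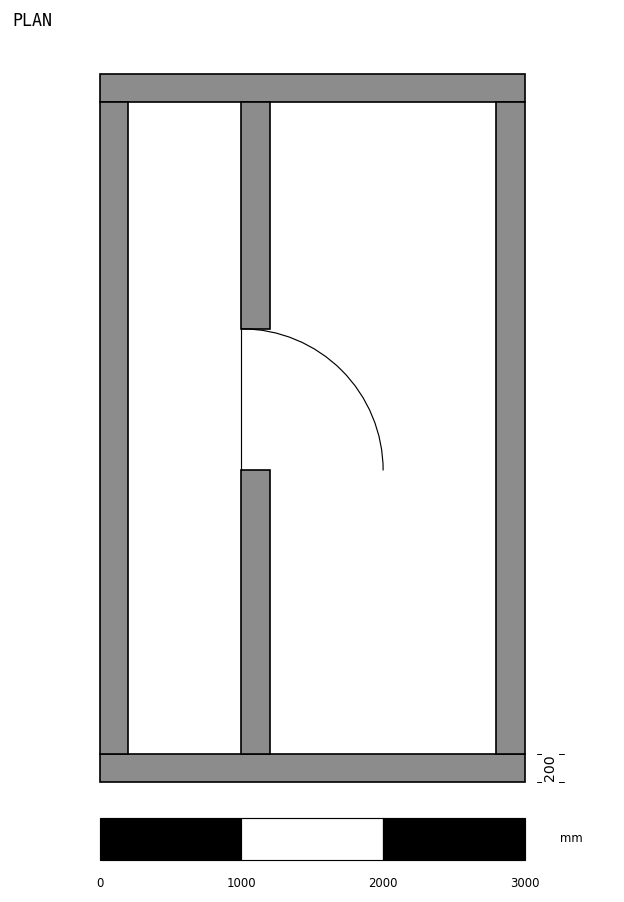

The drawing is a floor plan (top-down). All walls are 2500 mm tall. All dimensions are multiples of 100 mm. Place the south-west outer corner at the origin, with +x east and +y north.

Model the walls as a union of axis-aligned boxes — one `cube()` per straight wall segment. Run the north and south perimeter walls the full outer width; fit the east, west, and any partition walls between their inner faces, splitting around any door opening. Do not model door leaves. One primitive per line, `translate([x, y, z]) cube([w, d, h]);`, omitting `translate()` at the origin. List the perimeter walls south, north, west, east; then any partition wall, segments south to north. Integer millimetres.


cube([3000, 200, 2500]);
translate([0, 4800, 0]) cube([3000, 200, 2500]);
translate([0, 200, 0]) cube([200, 4600, 2500]);
translate([2800, 200, 0]) cube([200, 4600, 2500]);
translate([1000, 200, 0]) cube([200, 2000, 2500]);
translate([1000, 3200, 0]) cube([200, 1600, 2500]);


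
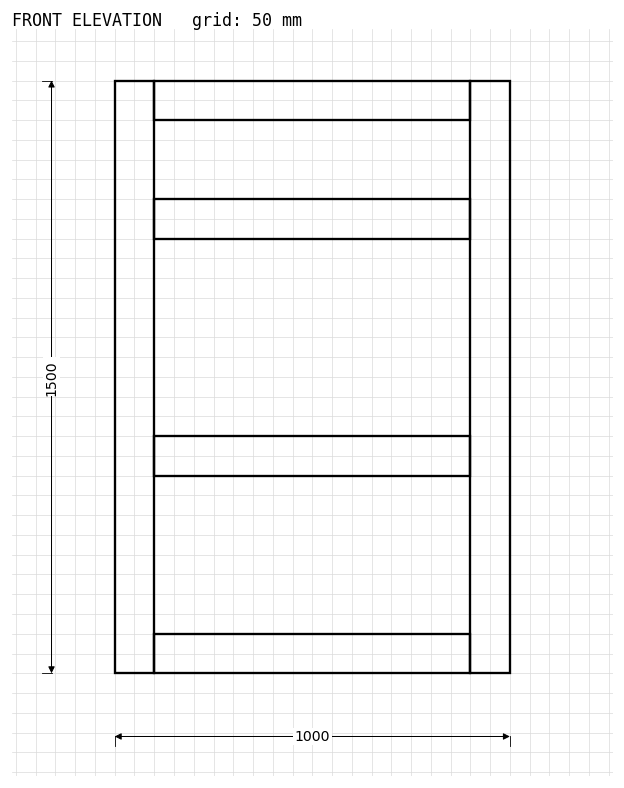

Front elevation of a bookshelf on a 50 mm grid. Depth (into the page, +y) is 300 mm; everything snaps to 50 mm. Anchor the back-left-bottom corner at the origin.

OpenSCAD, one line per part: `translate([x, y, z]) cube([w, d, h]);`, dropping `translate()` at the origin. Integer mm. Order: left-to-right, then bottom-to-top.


cube([100, 300, 1500]);
translate([100, 0, 0]) cube([800, 300, 100]);
translate([100, 0, 500]) cube([800, 300, 100]);
translate([100, 0, 1100]) cube([800, 300, 100]);
translate([100, 0, 1400]) cube([800, 300, 100]);
translate([900, 0, 0]) cube([100, 300, 1500]);


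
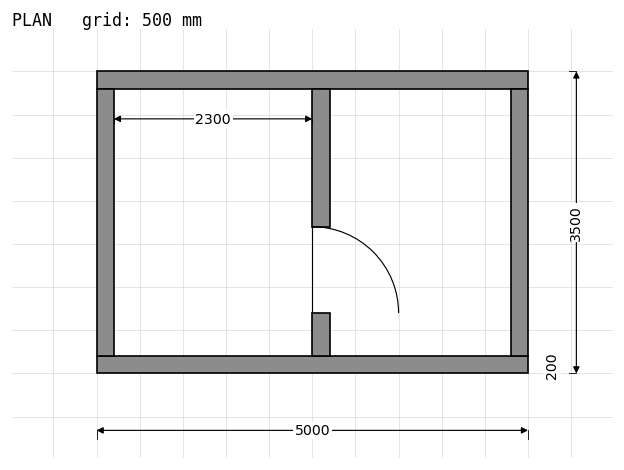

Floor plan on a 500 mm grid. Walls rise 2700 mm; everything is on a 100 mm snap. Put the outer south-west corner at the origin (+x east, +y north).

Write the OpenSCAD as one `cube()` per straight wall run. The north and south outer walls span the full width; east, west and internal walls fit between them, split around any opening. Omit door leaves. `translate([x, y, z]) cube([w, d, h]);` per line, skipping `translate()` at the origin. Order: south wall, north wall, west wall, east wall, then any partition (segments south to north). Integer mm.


cube([5000, 200, 2700]);
translate([0, 3300, 0]) cube([5000, 200, 2700]);
translate([0, 200, 0]) cube([200, 3100, 2700]);
translate([4800, 200, 0]) cube([200, 3100, 2700]);
translate([2500, 200, 0]) cube([200, 500, 2700]);
translate([2500, 1700, 0]) cube([200, 1600, 2700]);


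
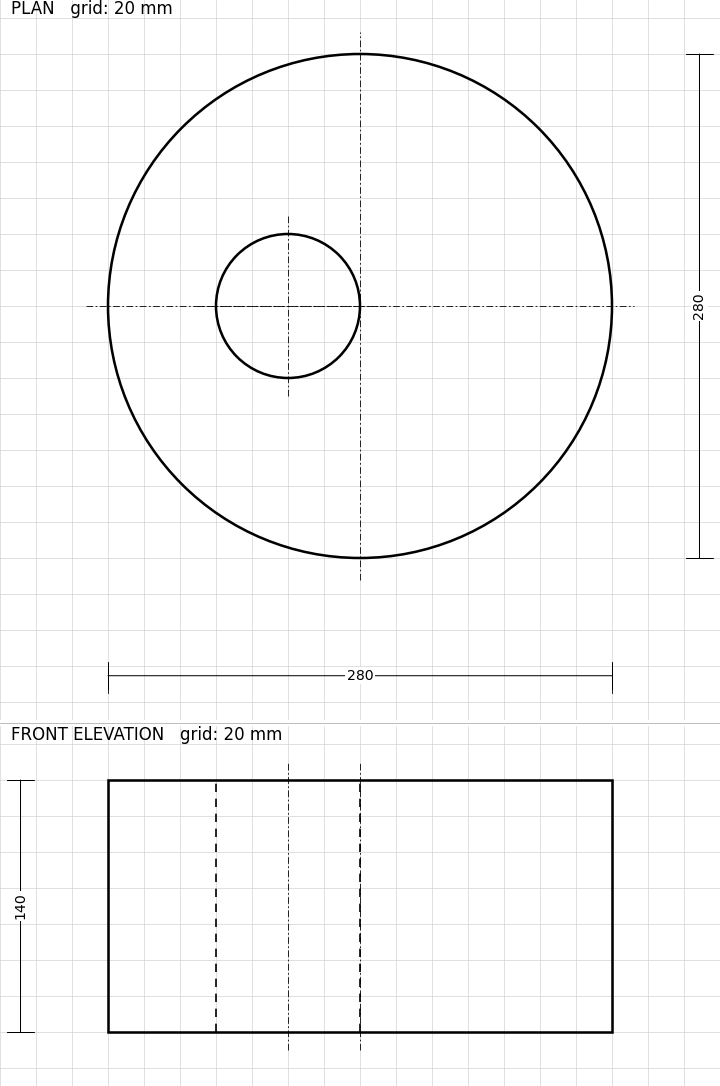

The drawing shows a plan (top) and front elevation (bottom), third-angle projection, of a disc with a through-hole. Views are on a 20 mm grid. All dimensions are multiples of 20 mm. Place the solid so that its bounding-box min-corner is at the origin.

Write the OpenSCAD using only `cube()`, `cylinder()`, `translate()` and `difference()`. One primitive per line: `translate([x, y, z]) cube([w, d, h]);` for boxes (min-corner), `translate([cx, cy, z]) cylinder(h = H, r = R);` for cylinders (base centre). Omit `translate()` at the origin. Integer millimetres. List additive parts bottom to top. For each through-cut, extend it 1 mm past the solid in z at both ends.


difference() {
  translate([140, 140, 0]) cylinder(h = 140, r = 140);
  translate([100, 140, -1]) cylinder(h = 142, r = 40);
}


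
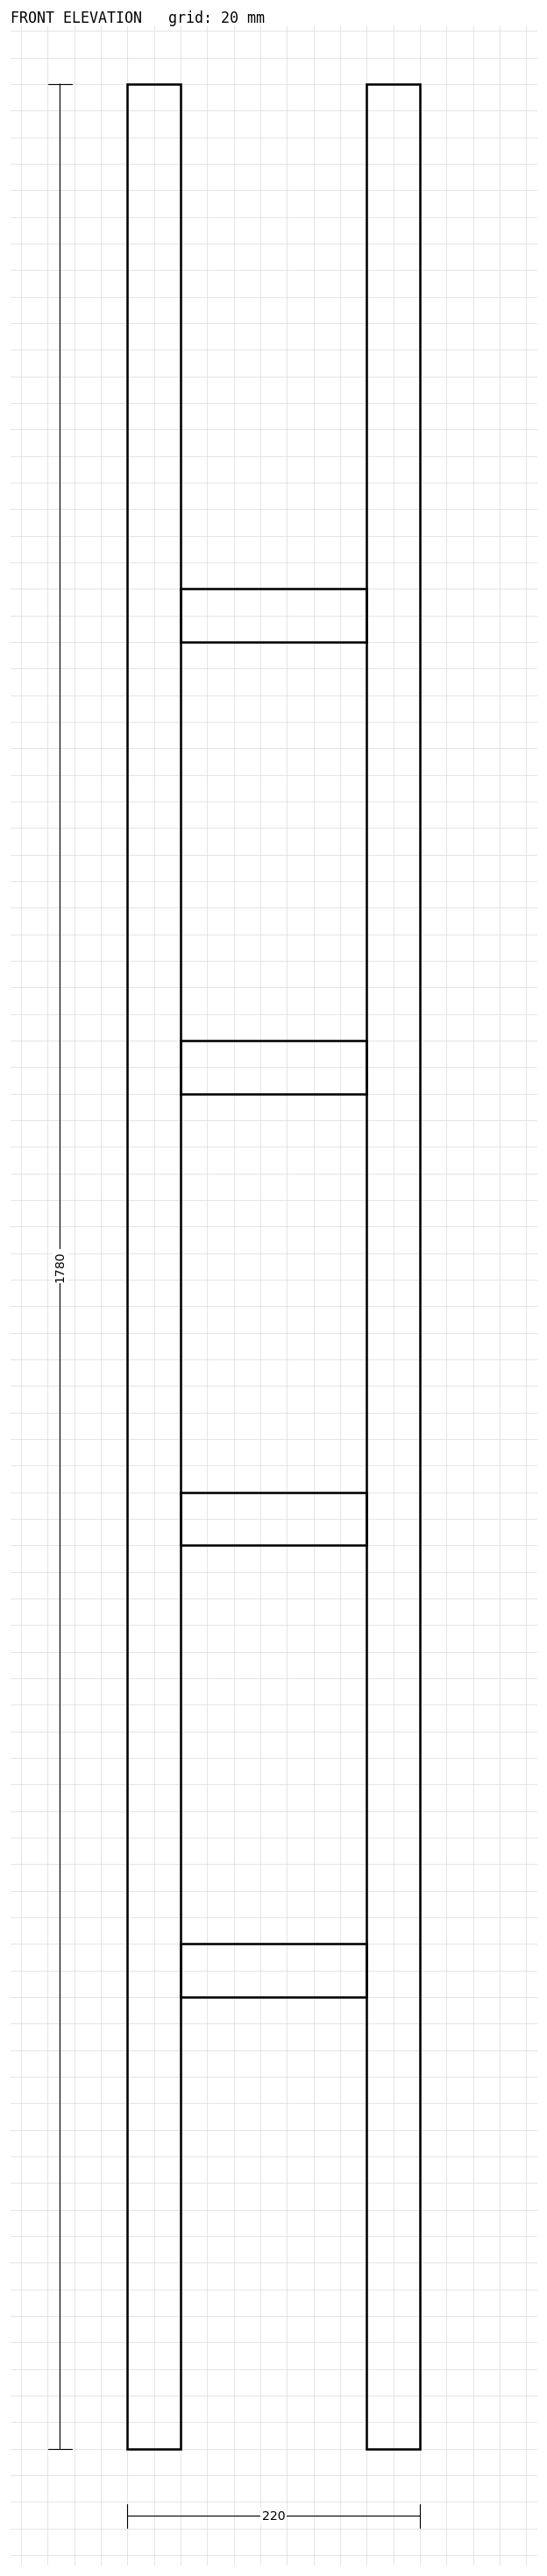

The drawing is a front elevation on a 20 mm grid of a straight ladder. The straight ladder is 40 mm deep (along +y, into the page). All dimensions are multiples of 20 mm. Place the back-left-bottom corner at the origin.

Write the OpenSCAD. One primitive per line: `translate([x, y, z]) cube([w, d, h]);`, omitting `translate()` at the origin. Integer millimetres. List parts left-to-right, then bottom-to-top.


cube([40, 40, 1780]);
translate([40, 0, 340]) cube([140, 40, 40]);
translate([40, 0, 680]) cube([140, 40, 40]);
translate([40, 0, 1020]) cube([140, 40, 40]);
translate([40, 0, 1360]) cube([140, 40, 40]);
translate([180, 0, 0]) cube([40, 40, 1780]);


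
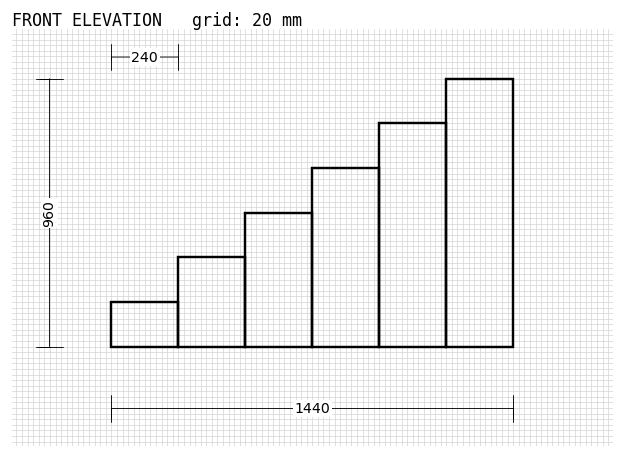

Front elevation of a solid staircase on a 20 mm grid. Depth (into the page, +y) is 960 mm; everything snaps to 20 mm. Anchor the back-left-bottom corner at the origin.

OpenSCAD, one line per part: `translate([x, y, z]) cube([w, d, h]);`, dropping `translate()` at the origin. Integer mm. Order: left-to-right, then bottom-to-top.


cube([240, 960, 160]);
translate([240, 0, 0]) cube([240, 960, 320]);
translate([480, 0, 0]) cube([240, 960, 480]);
translate([720, 0, 0]) cube([240, 960, 640]);
translate([960, 0, 0]) cube([240, 960, 800]);
translate([1200, 0, 0]) cube([240, 960, 960]);


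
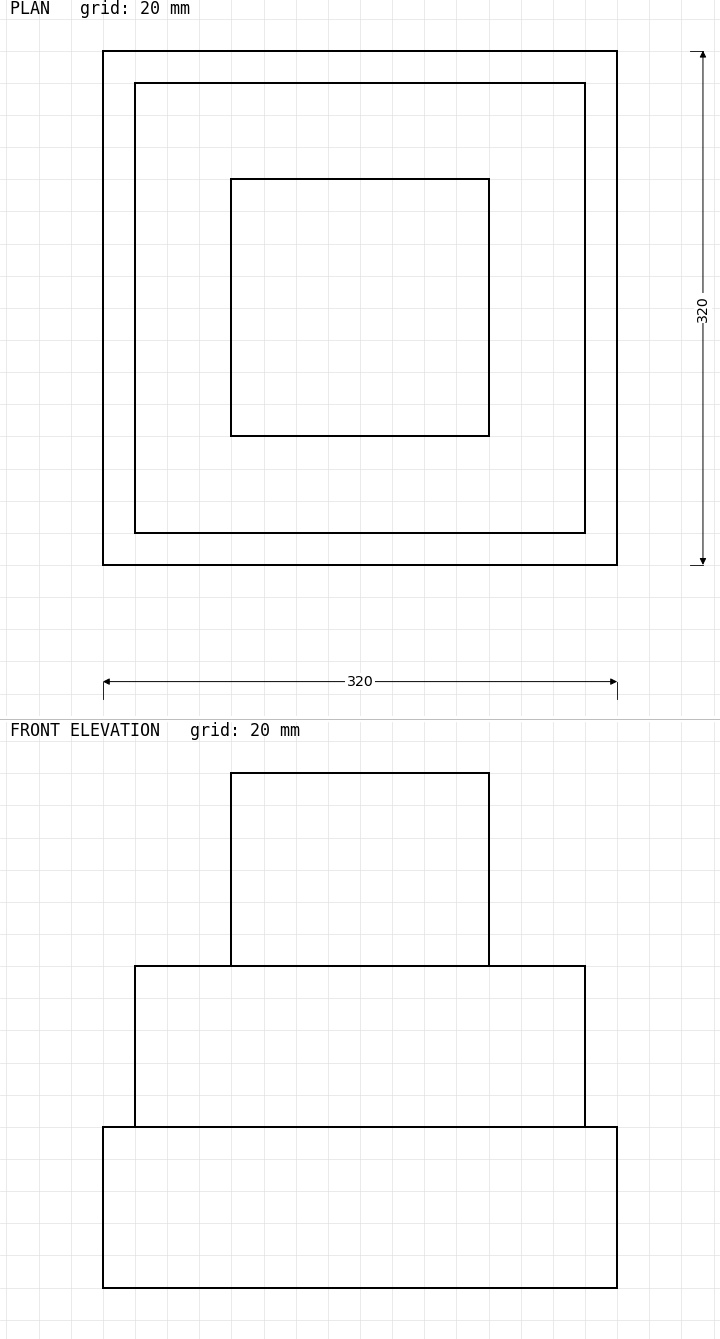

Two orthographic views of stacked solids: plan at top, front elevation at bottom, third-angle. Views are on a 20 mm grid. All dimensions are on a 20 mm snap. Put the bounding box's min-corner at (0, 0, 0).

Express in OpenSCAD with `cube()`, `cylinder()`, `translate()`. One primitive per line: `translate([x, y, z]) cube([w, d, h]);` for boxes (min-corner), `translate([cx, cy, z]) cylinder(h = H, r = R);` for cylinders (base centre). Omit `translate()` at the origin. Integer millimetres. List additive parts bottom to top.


cube([320, 320, 100]);
translate([20, 20, 100]) cube([280, 280, 100]);
translate([80, 80, 200]) cube([160, 160, 120]);
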